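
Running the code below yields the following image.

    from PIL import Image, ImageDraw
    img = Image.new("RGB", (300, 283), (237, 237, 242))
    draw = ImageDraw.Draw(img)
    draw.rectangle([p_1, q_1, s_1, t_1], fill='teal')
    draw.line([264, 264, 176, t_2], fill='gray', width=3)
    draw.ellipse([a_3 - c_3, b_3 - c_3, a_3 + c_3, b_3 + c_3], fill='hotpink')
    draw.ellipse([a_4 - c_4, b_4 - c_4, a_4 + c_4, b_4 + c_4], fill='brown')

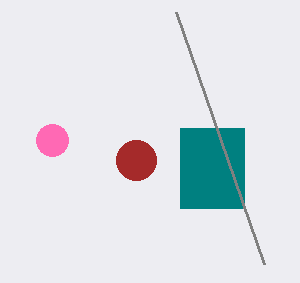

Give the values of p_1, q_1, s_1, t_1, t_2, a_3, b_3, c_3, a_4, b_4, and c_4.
p_1 = 180, q_1 = 128, s_1 = 244, t_1 = 208, t_2 = 12, a_3 = 52, b_3 = 140, c_3 = 16, a_4 = 136, b_4 = 160, c_4 = 20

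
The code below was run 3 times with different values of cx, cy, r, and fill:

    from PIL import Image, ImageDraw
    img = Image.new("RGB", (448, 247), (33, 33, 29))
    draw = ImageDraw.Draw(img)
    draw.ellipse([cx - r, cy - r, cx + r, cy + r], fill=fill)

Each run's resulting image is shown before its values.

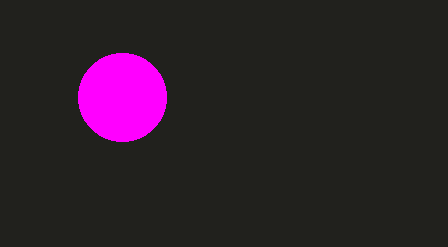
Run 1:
cx = 122
cy = 97
r = 44
fill = 'magenta'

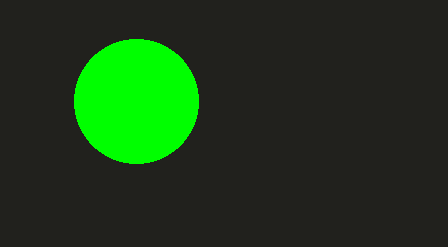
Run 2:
cx = 136; cy = 101; r = 62; fill = 'lime'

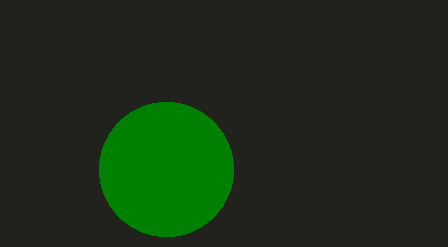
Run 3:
cx = 166, cy = 169, r = 67, fill = 'green'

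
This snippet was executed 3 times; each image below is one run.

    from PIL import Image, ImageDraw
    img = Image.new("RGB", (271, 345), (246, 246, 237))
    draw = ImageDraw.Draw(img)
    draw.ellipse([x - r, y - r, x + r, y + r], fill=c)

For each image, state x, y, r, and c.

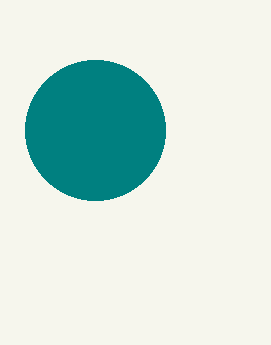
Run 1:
x = 95
y = 130
r = 70
c = 'teal'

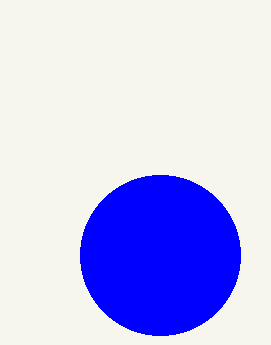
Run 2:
x = 160, y = 255, r = 80, c = 'blue'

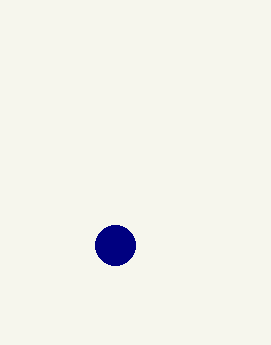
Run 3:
x = 115, y = 245, r = 20, c = 'navy'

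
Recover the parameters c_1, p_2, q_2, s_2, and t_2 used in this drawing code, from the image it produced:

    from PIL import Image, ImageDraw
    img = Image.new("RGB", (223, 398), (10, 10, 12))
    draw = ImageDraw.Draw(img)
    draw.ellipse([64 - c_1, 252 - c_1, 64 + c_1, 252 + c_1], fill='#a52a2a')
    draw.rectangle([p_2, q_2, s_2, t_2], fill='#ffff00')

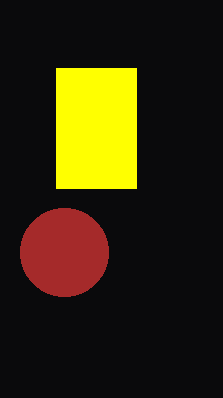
c_1 = 44, p_2 = 56, q_2 = 68, s_2 = 136, t_2 = 188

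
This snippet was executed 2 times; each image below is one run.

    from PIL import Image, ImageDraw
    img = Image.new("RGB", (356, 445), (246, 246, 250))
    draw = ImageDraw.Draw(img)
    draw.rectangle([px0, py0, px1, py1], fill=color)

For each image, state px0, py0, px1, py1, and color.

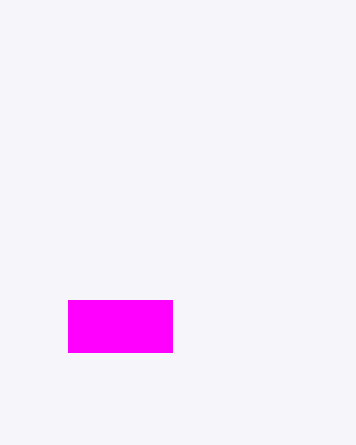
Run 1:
px0 = 68
py0 = 300
px1 = 172
py1 = 352
color = 'magenta'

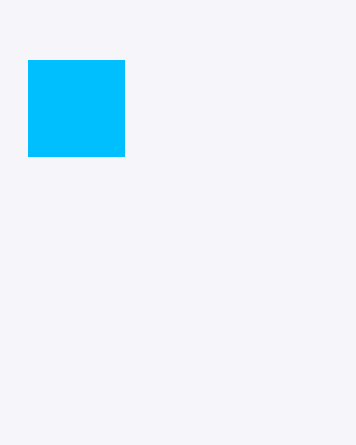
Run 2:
px0 = 28, py0 = 60, px1 = 124, py1 = 156, color = 'deepskyblue'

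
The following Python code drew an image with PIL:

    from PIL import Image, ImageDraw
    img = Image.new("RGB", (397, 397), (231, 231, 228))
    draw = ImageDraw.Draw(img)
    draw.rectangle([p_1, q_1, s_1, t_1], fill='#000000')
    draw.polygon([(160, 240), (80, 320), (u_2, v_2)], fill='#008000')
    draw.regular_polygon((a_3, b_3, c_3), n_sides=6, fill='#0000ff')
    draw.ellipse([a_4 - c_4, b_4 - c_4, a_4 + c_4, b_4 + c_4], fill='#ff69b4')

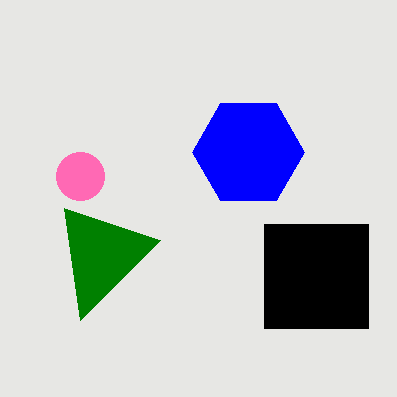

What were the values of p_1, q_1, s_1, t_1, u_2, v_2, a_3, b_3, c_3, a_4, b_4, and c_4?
p_1 = 264
q_1 = 224
s_1 = 368
t_1 = 328
u_2 = 64
v_2 = 208
a_3 = 248
b_3 = 152
c_3 = 56
a_4 = 80
b_4 = 176
c_4 = 24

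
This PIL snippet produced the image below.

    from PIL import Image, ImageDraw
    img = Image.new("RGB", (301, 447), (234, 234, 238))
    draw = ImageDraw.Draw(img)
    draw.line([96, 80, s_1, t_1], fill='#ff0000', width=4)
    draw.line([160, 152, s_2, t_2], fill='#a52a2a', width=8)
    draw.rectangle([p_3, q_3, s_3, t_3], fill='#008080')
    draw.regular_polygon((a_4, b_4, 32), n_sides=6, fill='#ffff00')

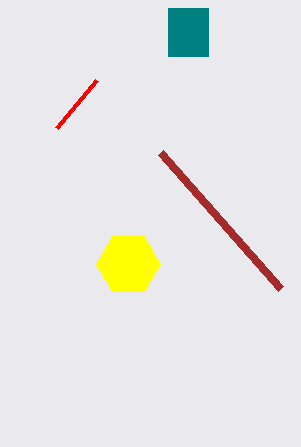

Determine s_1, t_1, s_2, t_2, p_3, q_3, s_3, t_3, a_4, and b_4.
s_1 = 56
t_1 = 128
s_2 = 280
t_2 = 288
p_3 = 168
q_3 = 8
s_3 = 208
t_3 = 56
a_4 = 128
b_4 = 264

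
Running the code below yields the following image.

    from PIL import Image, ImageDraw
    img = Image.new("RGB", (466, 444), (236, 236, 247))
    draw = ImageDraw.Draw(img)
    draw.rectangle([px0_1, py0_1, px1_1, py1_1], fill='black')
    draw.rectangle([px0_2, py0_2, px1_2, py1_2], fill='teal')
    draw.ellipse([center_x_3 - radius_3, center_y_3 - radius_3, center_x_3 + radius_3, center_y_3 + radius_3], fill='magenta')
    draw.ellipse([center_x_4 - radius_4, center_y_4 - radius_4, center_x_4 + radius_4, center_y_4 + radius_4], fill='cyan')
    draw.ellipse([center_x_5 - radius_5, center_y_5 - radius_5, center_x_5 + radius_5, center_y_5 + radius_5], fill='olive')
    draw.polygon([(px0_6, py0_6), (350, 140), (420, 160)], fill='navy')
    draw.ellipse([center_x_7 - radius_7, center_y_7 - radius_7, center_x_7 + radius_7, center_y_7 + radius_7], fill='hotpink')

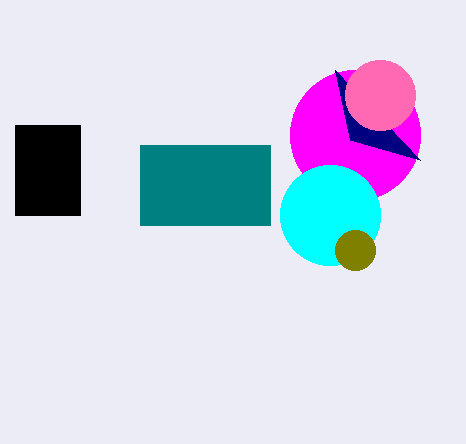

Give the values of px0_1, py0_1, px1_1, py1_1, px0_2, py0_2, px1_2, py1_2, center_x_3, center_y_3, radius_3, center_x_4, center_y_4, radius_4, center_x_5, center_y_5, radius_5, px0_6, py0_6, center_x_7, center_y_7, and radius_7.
px0_1 = 15, py0_1 = 125, px1_1 = 80, py1_1 = 215, px0_2 = 140, py0_2 = 145, px1_2 = 270, py1_2 = 225, center_x_3 = 355, center_y_3 = 135, radius_3 = 65, center_x_4 = 330, center_y_4 = 215, radius_4 = 50, center_x_5 = 355, center_y_5 = 250, radius_5 = 20, px0_6 = 335, py0_6 = 70, center_x_7 = 380, center_y_7 = 95, radius_7 = 35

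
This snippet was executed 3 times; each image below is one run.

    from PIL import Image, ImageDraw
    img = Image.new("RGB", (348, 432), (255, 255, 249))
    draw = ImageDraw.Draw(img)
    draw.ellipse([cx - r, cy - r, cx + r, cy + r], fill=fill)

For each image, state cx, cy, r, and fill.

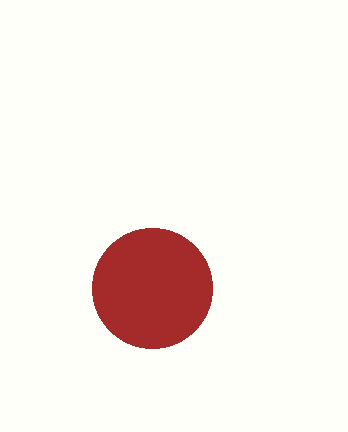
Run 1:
cx = 152, cy = 288, r = 60, fill = 'brown'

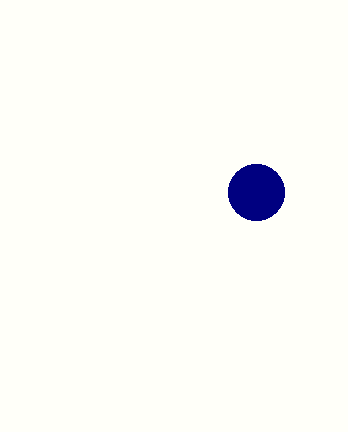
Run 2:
cx = 256; cy = 192; r = 28; fill = 'navy'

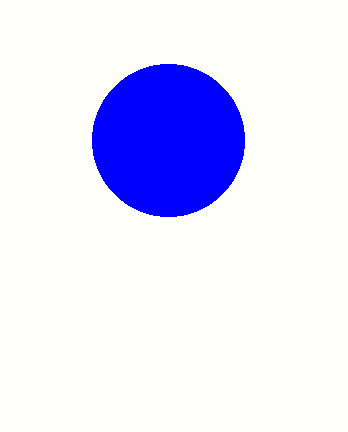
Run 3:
cx = 168, cy = 140, r = 76, fill = 'blue'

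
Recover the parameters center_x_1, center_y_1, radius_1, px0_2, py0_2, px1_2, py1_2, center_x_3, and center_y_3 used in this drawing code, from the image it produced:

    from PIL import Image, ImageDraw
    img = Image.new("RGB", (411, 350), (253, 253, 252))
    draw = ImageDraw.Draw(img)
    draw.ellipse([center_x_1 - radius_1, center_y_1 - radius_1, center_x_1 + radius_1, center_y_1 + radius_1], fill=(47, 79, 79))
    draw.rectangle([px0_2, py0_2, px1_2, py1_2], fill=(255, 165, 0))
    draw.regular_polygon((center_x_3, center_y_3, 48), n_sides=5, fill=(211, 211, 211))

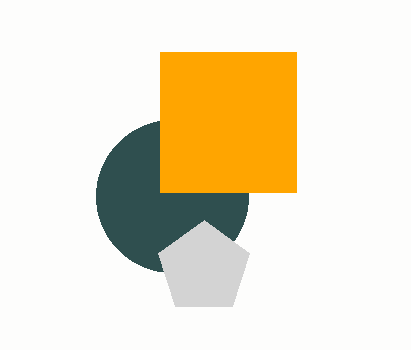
center_x_1 = 172, center_y_1 = 196, radius_1 = 76, px0_2 = 160, py0_2 = 52, px1_2 = 296, py1_2 = 192, center_x_3 = 204, center_y_3 = 268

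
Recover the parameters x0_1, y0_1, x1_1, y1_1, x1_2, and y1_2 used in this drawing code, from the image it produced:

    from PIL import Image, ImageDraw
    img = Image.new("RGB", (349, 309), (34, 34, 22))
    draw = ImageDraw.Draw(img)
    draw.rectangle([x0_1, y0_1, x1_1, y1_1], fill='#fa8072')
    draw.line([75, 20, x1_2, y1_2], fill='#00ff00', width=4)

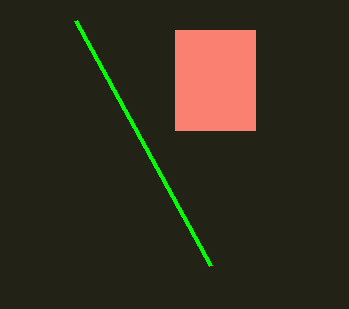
x0_1 = 175, y0_1 = 30, x1_1 = 255, y1_1 = 130, x1_2 = 210, y1_2 = 265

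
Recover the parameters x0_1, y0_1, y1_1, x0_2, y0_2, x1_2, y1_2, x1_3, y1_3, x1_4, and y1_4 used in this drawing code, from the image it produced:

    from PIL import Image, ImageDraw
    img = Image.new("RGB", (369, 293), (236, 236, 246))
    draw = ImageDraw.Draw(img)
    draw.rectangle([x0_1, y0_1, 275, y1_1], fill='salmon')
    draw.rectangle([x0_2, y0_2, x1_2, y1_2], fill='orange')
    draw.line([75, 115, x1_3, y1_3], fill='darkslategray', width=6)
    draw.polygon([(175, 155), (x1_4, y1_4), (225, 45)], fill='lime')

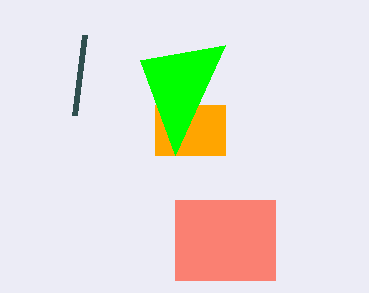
x0_1 = 175; y0_1 = 200; y1_1 = 280; x0_2 = 155; y0_2 = 105; x1_2 = 225; y1_2 = 155; x1_3 = 85; y1_3 = 35; x1_4 = 140; y1_4 = 60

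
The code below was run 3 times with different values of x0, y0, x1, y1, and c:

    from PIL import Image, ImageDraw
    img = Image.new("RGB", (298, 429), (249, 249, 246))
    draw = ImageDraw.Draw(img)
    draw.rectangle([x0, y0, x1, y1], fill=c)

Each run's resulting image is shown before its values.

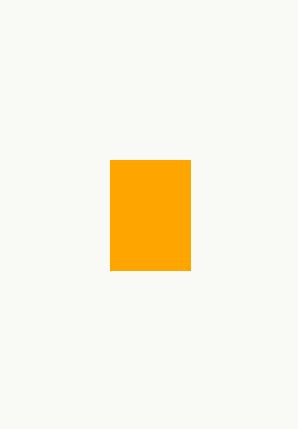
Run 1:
x0 = 110
y0 = 160
x1 = 190
y1 = 270
c = 'orange'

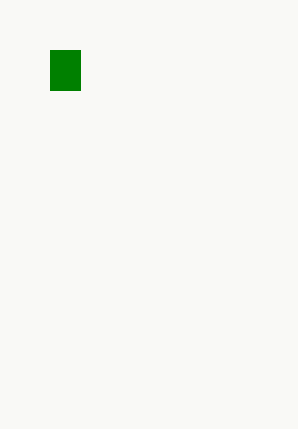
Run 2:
x0 = 50, y0 = 50, x1 = 80, y1 = 90, c = 'green'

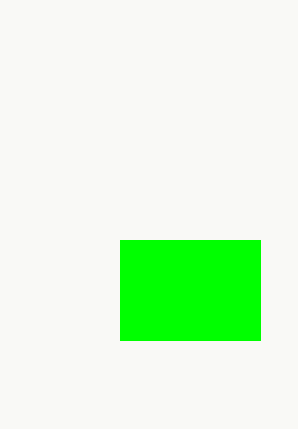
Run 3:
x0 = 120
y0 = 240
x1 = 260
y1 = 340
c = 'lime'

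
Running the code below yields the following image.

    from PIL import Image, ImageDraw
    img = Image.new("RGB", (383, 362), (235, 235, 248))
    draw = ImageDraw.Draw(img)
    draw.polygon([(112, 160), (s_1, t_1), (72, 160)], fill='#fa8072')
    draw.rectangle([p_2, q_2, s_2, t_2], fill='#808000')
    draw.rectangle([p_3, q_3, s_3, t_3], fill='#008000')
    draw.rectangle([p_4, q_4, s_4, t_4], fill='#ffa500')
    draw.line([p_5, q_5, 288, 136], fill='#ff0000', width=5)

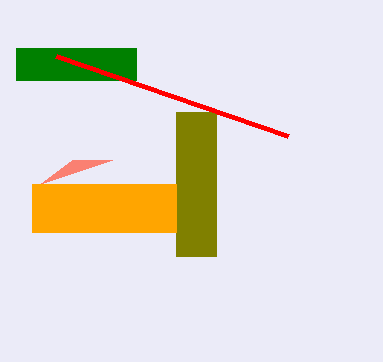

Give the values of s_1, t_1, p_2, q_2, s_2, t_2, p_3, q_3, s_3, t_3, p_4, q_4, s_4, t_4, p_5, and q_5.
s_1 = 40
t_1 = 184
p_2 = 176
q_2 = 112
s_2 = 216
t_2 = 256
p_3 = 16
q_3 = 48
s_3 = 136
t_3 = 80
p_4 = 32
q_4 = 184
s_4 = 176
t_4 = 232
p_5 = 56
q_5 = 56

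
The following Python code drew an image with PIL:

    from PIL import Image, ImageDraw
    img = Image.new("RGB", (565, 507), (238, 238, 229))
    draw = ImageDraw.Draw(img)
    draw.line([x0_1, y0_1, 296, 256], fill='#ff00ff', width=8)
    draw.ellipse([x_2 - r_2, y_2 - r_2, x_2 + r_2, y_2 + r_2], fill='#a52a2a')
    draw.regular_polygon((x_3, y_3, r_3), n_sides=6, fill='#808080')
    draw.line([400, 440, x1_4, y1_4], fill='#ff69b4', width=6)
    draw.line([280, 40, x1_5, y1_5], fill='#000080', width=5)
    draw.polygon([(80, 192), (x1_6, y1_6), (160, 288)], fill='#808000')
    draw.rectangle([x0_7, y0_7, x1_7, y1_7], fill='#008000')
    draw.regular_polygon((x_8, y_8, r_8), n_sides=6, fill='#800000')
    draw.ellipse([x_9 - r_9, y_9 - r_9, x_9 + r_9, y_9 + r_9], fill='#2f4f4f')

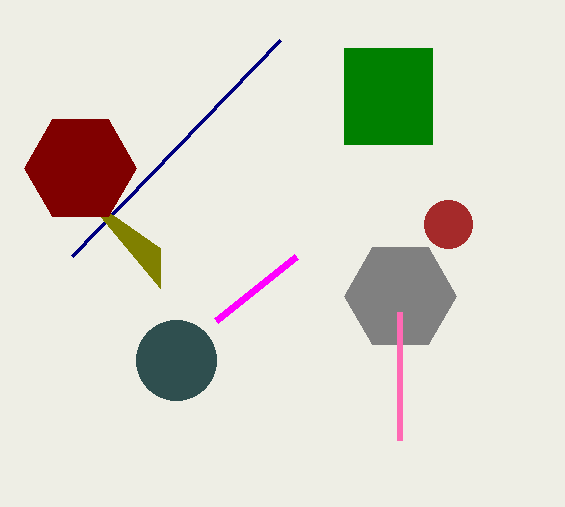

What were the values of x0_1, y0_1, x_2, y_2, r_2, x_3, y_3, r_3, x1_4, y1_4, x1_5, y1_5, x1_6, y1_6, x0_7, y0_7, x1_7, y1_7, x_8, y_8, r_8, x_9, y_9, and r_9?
x0_1 = 216
y0_1 = 320
x_2 = 448
y_2 = 224
r_2 = 24
x_3 = 400
y_3 = 296
r_3 = 56
x1_4 = 400
y1_4 = 312
x1_5 = 72
y1_5 = 256
x1_6 = 160
y1_6 = 248
x0_7 = 344
y0_7 = 48
x1_7 = 432
y1_7 = 144
x_8 = 80
y_8 = 168
r_8 = 56
x_9 = 176
y_9 = 360
r_9 = 40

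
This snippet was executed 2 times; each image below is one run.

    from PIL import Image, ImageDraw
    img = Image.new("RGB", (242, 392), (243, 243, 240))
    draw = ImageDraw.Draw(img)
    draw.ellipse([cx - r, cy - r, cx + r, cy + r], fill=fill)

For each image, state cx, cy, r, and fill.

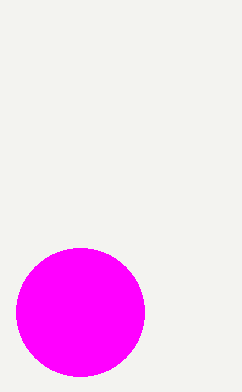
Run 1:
cx = 80
cy = 312
r = 64
fill = 'magenta'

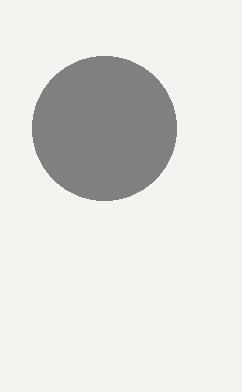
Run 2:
cx = 104
cy = 128
r = 72
fill = 'gray'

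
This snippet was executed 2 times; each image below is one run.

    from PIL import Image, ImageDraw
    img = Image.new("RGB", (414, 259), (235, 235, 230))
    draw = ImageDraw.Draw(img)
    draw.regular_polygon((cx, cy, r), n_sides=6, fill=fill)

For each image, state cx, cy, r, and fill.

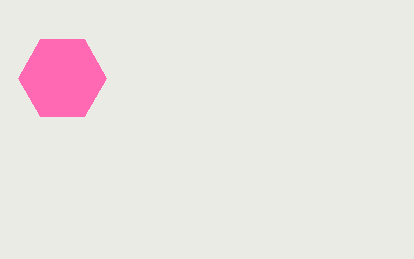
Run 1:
cx = 62, cy = 78, r = 44, fill = 'hotpink'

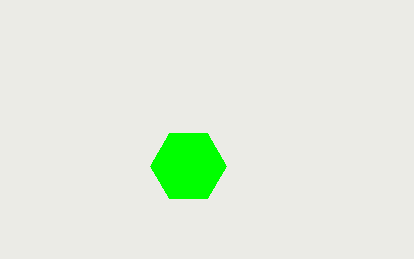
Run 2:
cx = 188, cy = 166, r = 38, fill = 'lime'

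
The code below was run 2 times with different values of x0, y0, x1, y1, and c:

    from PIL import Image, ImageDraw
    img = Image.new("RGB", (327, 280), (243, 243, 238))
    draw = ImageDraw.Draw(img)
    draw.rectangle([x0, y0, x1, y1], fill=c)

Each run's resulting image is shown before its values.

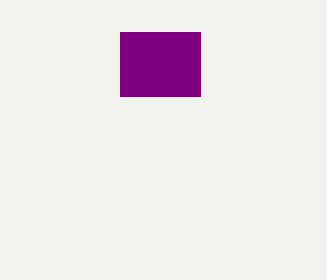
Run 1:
x0 = 120; y0 = 32; x1 = 200; y1 = 96; c = 'purple'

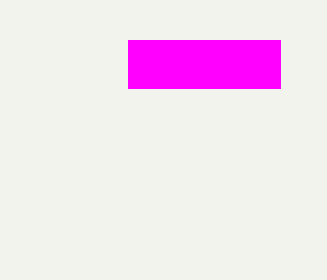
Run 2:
x0 = 128
y0 = 40
x1 = 280
y1 = 88
c = 'magenta'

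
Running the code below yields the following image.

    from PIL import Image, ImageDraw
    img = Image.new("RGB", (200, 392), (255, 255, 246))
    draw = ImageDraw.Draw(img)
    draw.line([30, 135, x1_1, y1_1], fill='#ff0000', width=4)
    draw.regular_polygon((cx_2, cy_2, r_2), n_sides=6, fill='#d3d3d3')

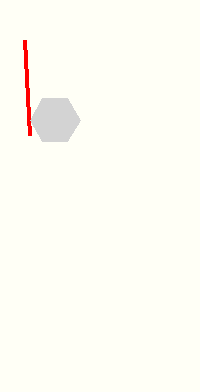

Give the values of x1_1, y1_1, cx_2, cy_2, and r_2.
x1_1 = 25, y1_1 = 40, cx_2 = 55, cy_2 = 120, r_2 = 25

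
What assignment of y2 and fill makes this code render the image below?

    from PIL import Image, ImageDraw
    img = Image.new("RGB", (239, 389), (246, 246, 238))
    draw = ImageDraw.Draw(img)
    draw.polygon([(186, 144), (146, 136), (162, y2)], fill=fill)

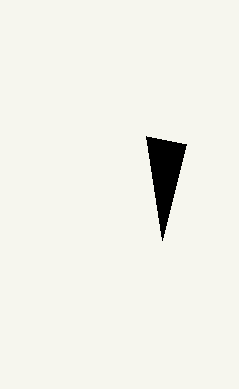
y2 = 240; fill = 'black'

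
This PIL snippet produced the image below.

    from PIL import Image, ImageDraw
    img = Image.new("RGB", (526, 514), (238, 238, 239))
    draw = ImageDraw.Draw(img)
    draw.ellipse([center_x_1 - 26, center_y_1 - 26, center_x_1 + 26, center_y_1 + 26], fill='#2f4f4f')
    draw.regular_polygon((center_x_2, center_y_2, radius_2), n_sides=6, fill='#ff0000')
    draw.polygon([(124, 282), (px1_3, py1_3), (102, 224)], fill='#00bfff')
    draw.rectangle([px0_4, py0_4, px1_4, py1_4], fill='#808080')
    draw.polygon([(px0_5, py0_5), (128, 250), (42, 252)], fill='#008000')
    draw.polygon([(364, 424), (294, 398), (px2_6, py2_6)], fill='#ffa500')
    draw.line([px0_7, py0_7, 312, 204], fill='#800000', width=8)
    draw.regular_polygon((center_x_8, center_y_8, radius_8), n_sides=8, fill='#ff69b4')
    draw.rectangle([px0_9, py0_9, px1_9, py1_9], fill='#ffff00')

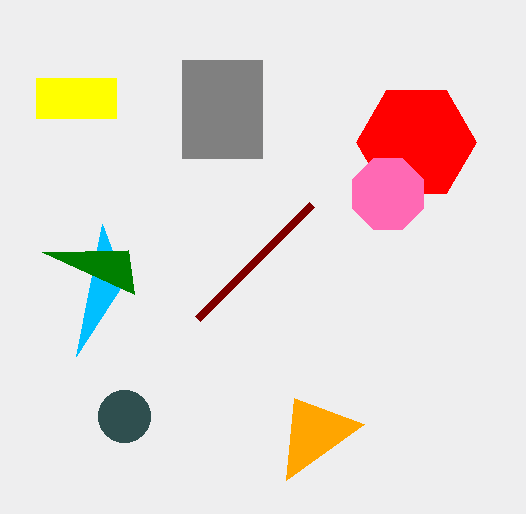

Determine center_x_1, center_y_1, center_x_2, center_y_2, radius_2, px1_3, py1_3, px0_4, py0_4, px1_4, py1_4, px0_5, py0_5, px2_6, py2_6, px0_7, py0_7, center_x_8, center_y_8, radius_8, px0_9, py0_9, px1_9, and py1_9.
center_x_1 = 124, center_y_1 = 416, center_x_2 = 416, center_y_2 = 142, radius_2 = 60, px1_3 = 76, py1_3 = 356, px0_4 = 182, py0_4 = 60, px1_4 = 262, py1_4 = 158, px0_5 = 134, py0_5 = 294, px2_6 = 286, py2_6 = 480, px0_7 = 198, py0_7 = 318, center_x_8 = 388, center_y_8 = 194, radius_8 = 38, px0_9 = 36, py0_9 = 78, px1_9 = 116, py1_9 = 118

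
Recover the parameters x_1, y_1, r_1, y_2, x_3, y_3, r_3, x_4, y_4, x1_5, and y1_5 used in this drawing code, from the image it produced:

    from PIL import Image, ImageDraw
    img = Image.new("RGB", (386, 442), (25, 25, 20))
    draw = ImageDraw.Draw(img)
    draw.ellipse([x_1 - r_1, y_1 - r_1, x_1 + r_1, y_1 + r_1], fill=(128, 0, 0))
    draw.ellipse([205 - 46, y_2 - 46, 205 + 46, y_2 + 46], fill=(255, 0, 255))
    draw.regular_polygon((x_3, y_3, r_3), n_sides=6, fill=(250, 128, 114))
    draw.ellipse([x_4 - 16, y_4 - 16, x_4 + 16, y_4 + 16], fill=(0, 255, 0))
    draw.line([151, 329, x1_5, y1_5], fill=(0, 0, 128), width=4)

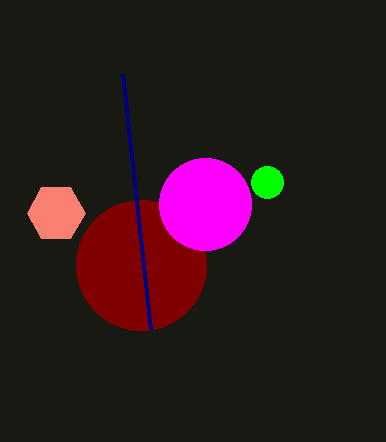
x_1 = 141
y_1 = 265
r_1 = 65
y_2 = 204
x_3 = 56
y_3 = 213
r_3 = 29
x_4 = 267
y_4 = 182
x1_5 = 123
y1_5 = 74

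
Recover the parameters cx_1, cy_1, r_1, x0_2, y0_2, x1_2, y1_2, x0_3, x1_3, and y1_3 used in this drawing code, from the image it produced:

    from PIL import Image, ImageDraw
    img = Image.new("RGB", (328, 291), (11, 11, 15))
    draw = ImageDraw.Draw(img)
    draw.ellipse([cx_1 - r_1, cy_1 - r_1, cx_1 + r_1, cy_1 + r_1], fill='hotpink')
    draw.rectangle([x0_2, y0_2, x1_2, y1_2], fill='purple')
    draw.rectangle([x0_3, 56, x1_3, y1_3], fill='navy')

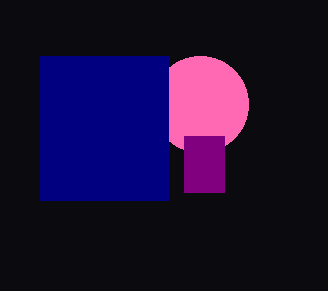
cx_1 = 200, cy_1 = 104, r_1 = 48, x0_2 = 184, y0_2 = 136, x1_2 = 224, y1_2 = 192, x0_3 = 40, x1_3 = 168, y1_3 = 200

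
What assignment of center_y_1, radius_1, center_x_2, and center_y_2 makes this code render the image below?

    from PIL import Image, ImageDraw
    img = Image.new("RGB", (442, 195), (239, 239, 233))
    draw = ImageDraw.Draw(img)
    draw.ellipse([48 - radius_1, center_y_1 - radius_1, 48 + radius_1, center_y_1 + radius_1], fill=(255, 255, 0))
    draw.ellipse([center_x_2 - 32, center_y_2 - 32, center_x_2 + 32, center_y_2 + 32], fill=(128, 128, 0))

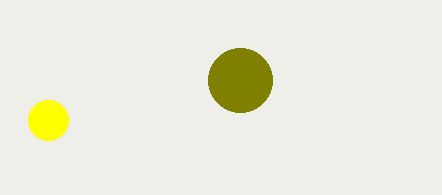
center_y_1 = 120
radius_1 = 20
center_x_2 = 240
center_y_2 = 80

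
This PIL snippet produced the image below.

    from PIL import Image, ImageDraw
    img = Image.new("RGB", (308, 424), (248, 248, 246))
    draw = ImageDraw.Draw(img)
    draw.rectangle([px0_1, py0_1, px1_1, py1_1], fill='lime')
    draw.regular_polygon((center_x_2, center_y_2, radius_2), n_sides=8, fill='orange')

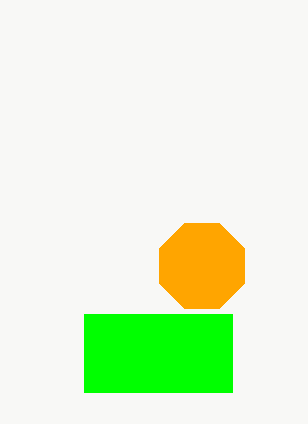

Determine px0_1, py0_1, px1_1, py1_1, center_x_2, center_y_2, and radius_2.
px0_1 = 84, py0_1 = 314, px1_1 = 232, py1_1 = 392, center_x_2 = 202, center_y_2 = 266, radius_2 = 46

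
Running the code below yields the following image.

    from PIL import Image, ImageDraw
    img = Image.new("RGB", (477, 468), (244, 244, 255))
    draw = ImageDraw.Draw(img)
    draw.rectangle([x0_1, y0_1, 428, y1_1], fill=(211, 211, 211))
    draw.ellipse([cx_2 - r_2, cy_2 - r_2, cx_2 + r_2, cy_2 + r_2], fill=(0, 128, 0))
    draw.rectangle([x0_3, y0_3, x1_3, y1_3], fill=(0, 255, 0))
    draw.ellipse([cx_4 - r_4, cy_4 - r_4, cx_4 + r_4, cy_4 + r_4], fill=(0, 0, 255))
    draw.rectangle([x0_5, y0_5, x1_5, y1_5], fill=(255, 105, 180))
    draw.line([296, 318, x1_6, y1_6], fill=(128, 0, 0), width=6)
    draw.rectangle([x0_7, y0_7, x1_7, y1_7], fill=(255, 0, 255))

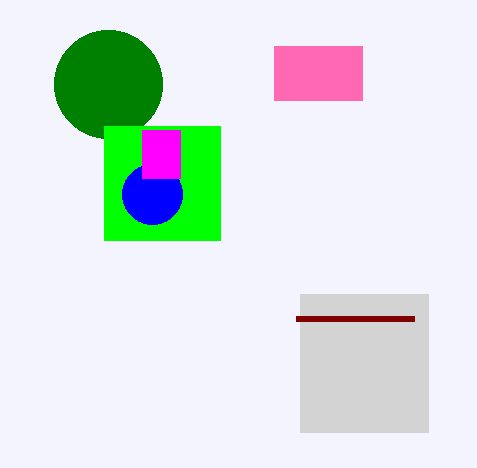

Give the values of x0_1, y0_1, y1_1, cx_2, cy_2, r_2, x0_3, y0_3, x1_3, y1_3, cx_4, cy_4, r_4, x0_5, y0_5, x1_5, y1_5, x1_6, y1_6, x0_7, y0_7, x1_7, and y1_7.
x0_1 = 300, y0_1 = 294, y1_1 = 432, cx_2 = 108, cy_2 = 84, r_2 = 54, x0_3 = 104, y0_3 = 126, x1_3 = 220, y1_3 = 240, cx_4 = 152, cy_4 = 194, r_4 = 30, x0_5 = 274, y0_5 = 46, x1_5 = 362, y1_5 = 100, x1_6 = 414, y1_6 = 318, x0_7 = 142, y0_7 = 130, x1_7 = 180, y1_7 = 178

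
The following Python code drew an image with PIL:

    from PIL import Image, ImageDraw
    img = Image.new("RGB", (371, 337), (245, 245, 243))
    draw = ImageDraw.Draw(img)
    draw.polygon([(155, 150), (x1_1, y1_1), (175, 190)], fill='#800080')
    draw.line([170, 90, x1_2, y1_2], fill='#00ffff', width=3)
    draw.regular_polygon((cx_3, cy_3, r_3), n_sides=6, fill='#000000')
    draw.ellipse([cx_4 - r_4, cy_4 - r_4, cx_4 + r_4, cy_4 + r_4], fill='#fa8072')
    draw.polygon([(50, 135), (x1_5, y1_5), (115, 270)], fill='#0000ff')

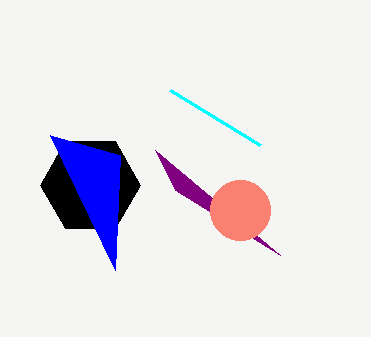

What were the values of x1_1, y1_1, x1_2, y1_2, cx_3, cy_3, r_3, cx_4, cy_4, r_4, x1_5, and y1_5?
x1_1 = 280, y1_1 = 255, x1_2 = 260, y1_2 = 145, cx_3 = 90, cy_3 = 185, r_3 = 50, cx_4 = 240, cy_4 = 210, r_4 = 30, x1_5 = 120, y1_5 = 155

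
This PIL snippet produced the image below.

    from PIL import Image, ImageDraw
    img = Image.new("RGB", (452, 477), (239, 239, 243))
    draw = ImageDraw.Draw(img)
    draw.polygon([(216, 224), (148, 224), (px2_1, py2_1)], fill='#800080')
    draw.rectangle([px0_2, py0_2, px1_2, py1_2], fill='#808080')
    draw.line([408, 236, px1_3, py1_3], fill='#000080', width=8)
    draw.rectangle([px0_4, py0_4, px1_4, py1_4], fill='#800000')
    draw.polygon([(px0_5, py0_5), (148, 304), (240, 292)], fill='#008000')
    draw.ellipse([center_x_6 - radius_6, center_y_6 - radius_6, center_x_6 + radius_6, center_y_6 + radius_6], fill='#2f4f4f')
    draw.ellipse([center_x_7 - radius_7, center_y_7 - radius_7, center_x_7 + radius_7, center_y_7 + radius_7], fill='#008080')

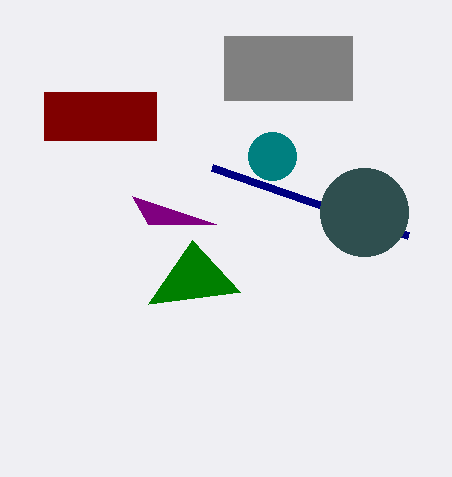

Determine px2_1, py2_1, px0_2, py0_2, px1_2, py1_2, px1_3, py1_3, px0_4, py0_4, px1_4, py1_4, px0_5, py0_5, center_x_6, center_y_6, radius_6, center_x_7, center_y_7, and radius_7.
px2_1 = 132; py2_1 = 196; px0_2 = 224; py0_2 = 36; px1_2 = 352; py1_2 = 100; px1_3 = 212; py1_3 = 168; px0_4 = 44; py0_4 = 92; px1_4 = 156; py1_4 = 140; px0_5 = 192; py0_5 = 240; center_x_6 = 364; center_y_6 = 212; radius_6 = 44; center_x_7 = 272; center_y_7 = 156; radius_7 = 24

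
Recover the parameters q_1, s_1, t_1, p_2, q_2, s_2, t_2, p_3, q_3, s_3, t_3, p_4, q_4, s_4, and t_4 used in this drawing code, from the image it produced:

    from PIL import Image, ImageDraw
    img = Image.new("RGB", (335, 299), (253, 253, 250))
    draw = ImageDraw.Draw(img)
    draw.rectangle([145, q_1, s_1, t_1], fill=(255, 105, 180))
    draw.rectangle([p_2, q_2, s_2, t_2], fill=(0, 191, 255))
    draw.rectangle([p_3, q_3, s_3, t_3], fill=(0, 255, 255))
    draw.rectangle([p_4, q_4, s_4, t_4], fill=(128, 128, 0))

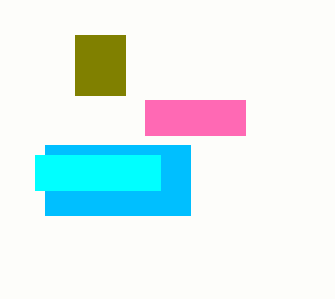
q_1 = 100; s_1 = 245; t_1 = 135; p_2 = 45; q_2 = 145; s_2 = 190; t_2 = 215; p_3 = 35; q_3 = 155; s_3 = 160; t_3 = 190; p_4 = 75; q_4 = 35; s_4 = 125; t_4 = 95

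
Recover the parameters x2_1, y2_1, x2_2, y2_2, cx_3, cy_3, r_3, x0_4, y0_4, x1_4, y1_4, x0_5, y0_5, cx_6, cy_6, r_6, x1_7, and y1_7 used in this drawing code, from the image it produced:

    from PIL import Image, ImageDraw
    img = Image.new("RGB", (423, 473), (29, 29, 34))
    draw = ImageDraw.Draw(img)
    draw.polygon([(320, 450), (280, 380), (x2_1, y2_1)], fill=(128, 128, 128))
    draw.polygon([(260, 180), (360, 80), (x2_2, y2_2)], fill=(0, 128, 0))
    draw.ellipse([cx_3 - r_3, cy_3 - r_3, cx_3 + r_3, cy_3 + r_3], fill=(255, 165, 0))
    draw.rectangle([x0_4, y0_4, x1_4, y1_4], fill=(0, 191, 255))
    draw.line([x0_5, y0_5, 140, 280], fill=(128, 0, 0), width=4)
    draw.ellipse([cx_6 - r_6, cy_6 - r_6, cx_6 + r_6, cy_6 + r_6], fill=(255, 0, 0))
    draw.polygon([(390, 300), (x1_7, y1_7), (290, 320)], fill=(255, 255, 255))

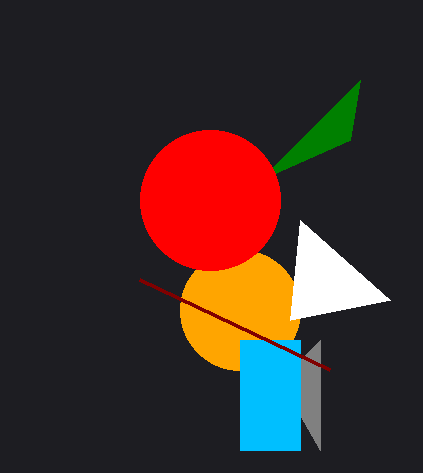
x2_1 = 320; y2_1 = 340; x2_2 = 350; y2_2 = 140; cx_3 = 240; cy_3 = 310; r_3 = 60; x0_4 = 240; y0_4 = 340; x1_4 = 300; y1_4 = 450; x0_5 = 330; y0_5 = 370; cx_6 = 210; cy_6 = 200; r_6 = 70; x1_7 = 300; y1_7 = 220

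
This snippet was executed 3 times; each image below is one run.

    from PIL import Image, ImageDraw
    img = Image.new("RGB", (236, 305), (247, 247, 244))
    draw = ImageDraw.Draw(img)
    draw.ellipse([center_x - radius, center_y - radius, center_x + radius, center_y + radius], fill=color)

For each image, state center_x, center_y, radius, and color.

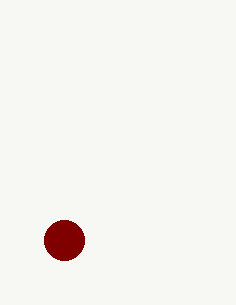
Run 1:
center_x = 64, center_y = 240, radius = 20, color = 'maroon'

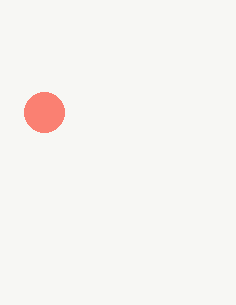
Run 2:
center_x = 44
center_y = 112
radius = 20
color = 'salmon'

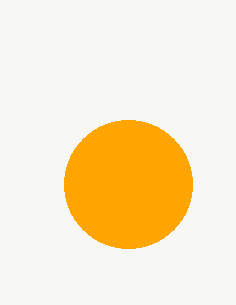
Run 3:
center_x = 128
center_y = 184
radius = 64
color = 'orange'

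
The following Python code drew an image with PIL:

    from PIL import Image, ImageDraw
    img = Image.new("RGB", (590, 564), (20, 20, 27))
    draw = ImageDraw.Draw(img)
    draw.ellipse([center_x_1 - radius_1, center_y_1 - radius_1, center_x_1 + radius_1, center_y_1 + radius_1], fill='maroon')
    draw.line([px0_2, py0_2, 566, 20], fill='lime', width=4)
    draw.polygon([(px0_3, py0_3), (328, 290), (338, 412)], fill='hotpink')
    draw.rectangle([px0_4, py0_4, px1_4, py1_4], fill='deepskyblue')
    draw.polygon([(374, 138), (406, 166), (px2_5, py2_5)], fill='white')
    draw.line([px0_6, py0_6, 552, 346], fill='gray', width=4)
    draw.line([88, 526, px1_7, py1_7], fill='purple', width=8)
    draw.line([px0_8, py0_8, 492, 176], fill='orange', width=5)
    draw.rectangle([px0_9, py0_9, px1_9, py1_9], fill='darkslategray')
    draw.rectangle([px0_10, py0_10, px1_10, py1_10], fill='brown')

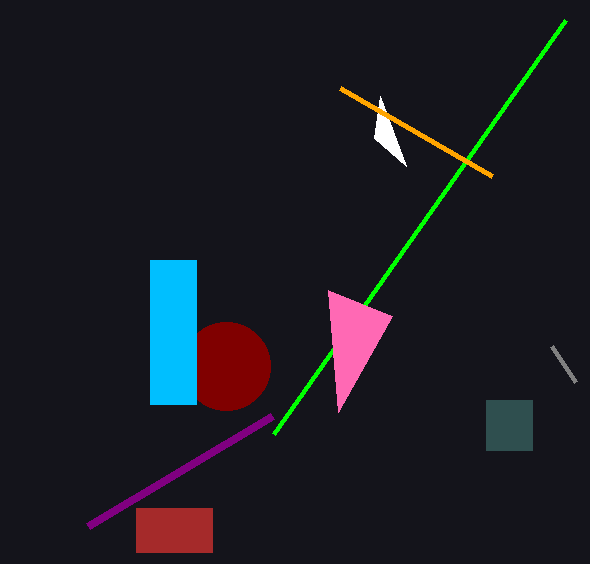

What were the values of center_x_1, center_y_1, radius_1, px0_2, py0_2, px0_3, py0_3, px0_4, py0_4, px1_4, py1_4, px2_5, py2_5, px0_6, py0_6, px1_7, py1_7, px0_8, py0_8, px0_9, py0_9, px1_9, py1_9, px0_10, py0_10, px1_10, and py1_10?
center_x_1 = 226, center_y_1 = 366, radius_1 = 44, px0_2 = 274, py0_2 = 434, px0_3 = 392, py0_3 = 316, px0_4 = 150, py0_4 = 260, px1_4 = 196, py1_4 = 404, px2_5 = 380, py2_5 = 96, px0_6 = 576, py0_6 = 382, px1_7 = 272, py1_7 = 416, px0_8 = 340, py0_8 = 88, px0_9 = 486, py0_9 = 400, px1_9 = 532, py1_9 = 450, px0_10 = 136, py0_10 = 508, px1_10 = 212, py1_10 = 552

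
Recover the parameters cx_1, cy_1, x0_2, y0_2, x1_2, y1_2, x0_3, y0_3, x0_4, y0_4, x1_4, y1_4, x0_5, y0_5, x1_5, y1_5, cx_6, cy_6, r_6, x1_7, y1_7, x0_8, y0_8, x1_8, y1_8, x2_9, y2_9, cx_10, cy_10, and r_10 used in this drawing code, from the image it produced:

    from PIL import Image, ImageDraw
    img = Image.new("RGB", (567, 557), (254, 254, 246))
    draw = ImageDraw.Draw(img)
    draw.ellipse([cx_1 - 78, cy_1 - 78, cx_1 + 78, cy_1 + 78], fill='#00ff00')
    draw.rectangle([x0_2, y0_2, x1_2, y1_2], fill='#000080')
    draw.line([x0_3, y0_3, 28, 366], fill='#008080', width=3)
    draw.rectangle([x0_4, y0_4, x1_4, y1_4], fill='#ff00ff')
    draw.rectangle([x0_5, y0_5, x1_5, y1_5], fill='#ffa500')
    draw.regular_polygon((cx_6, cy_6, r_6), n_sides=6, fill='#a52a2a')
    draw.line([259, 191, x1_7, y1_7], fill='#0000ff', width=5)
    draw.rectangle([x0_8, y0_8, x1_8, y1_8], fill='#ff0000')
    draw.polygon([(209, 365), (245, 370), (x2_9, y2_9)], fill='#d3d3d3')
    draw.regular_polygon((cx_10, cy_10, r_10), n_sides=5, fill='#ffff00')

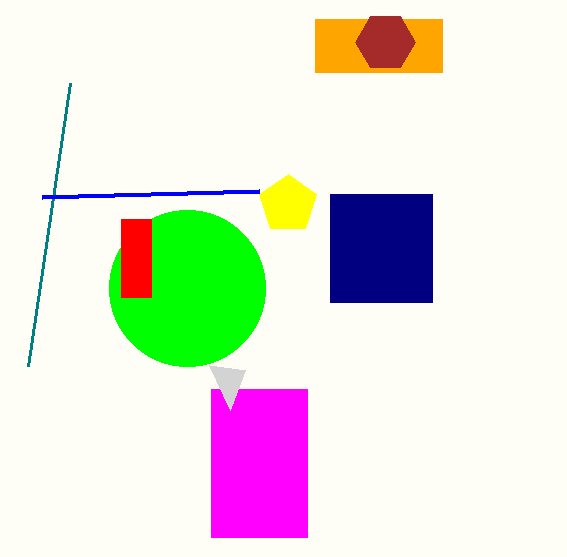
cx_1 = 187
cy_1 = 288
x0_2 = 330
y0_2 = 194
x1_2 = 432
y1_2 = 302
x0_3 = 70
y0_3 = 83
x0_4 = 211
y0_4 = 389
x1_4 = 307
y1_4 = 537
x0_5 = 315
y0_5 = 19
x1_5 = 442
y1_5 = 72
cx_6 = 385
cy_6 = 42
r_6 = 30
x1_7 = 42
y1_7 = 197
x0_8 = 121
y0_8 = 219
x1_8 = 151
y1_8 = 297
x2_9 = 230
y2_9 = 410
cx_10 = 288
cy_10 = 204
r_10 = 30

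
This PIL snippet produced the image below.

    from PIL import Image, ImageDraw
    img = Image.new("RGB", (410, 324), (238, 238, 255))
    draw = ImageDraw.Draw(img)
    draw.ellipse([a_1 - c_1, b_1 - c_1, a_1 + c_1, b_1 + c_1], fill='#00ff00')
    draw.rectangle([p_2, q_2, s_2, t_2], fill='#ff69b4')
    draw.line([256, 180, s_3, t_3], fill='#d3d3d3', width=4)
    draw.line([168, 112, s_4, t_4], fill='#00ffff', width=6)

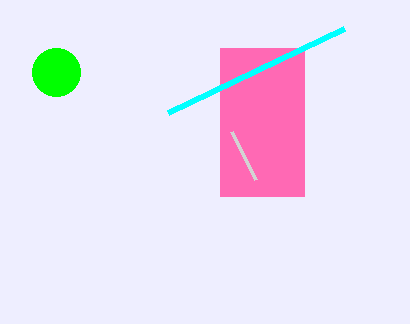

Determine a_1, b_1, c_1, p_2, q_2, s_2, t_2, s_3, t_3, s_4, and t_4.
a_1 = 56
b_1 = 72
c_1 = 24
p_2 = 220
q_2 = 48
s_2 = 304
t_2 = 196
s_3 = 232
t_3 = 132
s_4 = 344
t_4 = 28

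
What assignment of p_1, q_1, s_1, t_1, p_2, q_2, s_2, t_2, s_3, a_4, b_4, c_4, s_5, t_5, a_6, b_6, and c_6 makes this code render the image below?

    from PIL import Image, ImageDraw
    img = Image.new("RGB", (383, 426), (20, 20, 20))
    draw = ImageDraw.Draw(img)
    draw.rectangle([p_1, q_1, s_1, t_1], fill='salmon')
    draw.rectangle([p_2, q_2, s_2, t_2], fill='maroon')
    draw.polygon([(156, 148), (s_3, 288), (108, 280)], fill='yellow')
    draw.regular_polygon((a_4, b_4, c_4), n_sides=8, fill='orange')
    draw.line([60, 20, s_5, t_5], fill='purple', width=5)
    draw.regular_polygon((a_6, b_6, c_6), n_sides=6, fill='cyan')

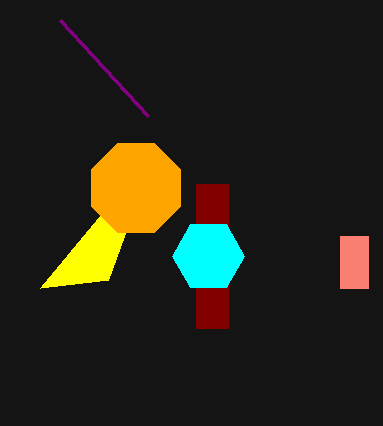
p_1 = 340
q_1 = 236
s_1 = 368
t_1 = 288
p_2 = 196
q_2 = 184
s_2 = 228
t_2 = 328
s_3 = 40
a_4 = 136
b_4 = 188
c_4 = 48
s_5 = 148
t_5 = 116
a_6 = 208
b_6 = 256
c_6 = 36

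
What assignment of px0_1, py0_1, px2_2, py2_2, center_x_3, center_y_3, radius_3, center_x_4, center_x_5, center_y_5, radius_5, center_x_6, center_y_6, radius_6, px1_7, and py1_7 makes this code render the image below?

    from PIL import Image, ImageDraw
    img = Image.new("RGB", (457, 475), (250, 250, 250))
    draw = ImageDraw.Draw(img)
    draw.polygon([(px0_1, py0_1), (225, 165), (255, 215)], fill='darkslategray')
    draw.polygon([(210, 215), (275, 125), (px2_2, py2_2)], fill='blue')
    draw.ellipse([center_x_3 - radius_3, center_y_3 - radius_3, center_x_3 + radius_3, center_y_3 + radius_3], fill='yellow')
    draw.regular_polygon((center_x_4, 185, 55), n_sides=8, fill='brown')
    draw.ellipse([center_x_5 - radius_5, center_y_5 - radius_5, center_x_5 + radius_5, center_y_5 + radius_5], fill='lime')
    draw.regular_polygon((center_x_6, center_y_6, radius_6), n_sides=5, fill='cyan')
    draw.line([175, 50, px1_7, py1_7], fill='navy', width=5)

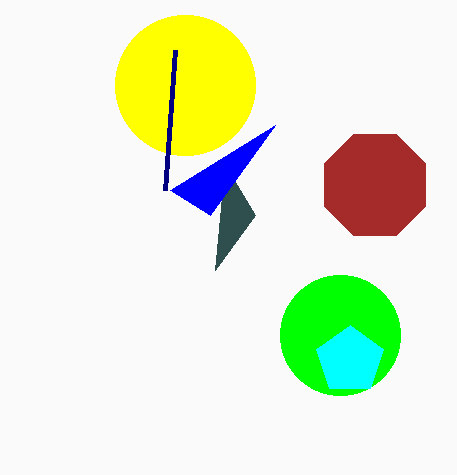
px0_1 = 215, py0_1 = 270, px2_2 = 170, py2_2 = 190, center_x_3 = 185, center_y_3 = 85, radius_3 = 70, center_x_4 = 375, center_x_5 = 340, center_y_5 = 335, radius_5 = 60, center_x_6 = 350, center_y_6 = 360, radius_6 = 35, px1_7 = 165, py1_7 = 190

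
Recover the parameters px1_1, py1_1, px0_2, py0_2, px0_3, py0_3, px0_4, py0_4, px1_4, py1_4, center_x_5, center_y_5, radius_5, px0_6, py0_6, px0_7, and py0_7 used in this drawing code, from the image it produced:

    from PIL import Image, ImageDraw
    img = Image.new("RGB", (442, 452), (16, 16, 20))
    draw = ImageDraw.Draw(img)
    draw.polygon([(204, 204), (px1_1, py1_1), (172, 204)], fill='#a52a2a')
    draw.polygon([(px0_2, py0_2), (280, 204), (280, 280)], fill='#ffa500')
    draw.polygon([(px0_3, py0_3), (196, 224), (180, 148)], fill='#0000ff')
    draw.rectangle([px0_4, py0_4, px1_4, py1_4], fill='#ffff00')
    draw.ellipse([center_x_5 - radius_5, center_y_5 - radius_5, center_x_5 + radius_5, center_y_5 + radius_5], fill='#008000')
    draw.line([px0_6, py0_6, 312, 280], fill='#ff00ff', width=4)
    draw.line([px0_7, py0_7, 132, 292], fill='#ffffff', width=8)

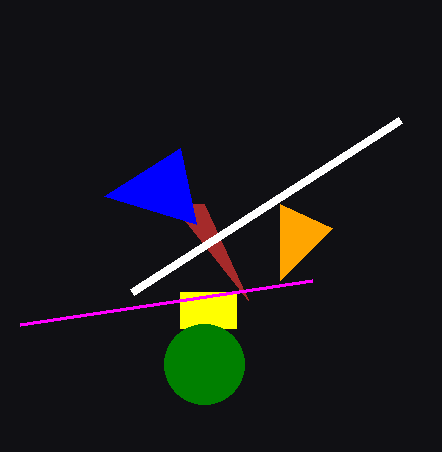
px1_1 = 248
py1_1 = 300
px0_2 = 332
py0_2 = 228
px0_3 = 104
py0_3 = 196
px0_4 = 180
py0_4 = 292
px1_4 = 236
py1_4 = 328
center_x_5 = 204
center_y_5 = 364
radius_5 = 40
px0_6 = 20
py0_6 = 324
px0_7 = 400
py0_7 = 120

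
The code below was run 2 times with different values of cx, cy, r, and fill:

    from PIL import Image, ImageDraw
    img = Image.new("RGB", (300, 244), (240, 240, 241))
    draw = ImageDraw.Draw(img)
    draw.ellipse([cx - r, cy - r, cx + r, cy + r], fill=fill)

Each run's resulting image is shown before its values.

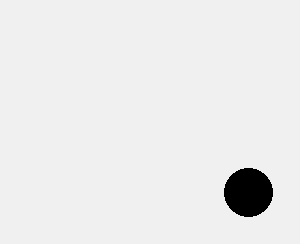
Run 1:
cx = 248, cy = 192, r = 24, fill = 'black'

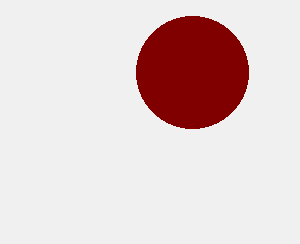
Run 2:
cx = 192, cy = 72, r = 56, fill = 'maroon'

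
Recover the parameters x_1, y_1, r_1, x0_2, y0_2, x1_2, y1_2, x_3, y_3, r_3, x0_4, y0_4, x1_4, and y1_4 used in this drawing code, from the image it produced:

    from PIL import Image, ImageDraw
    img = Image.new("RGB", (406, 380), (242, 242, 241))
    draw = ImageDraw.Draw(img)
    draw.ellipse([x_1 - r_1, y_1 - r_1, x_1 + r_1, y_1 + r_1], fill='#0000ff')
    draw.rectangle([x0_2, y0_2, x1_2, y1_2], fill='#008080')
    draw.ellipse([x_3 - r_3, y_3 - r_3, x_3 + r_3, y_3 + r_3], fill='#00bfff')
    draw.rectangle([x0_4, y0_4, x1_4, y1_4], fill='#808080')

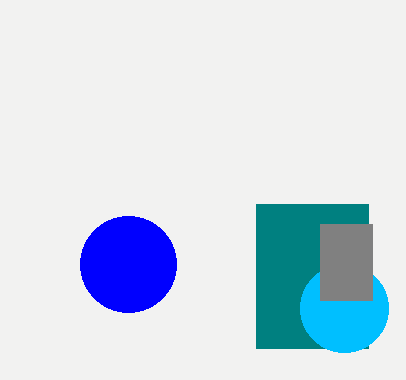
x_1 = 128, y_1 = 264, r_1 = 48, x0_2 = 256, y0_2 = 204, x1_2 = 368, y1_2 = 348, x_3 = 344, y_3 = 308, r_3 = 44, x0_4 = 320, y0_4 = 224, x1_4 = 372, y1_4 = 300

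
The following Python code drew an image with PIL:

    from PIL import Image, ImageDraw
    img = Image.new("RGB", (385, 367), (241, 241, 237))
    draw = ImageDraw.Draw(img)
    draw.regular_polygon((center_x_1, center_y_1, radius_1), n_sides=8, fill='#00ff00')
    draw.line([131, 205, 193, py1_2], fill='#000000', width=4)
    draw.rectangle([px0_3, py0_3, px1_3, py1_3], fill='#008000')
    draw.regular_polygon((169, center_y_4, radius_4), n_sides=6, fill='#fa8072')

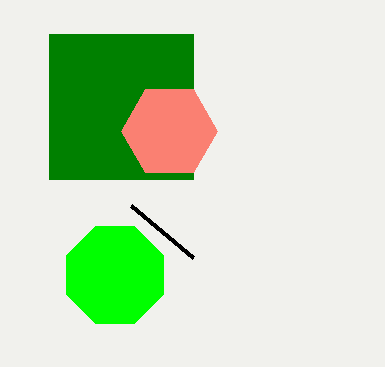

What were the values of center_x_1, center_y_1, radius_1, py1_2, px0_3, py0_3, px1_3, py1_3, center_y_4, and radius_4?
center_x_1 = 115, center_y_1 = 275, radius_1 = 52, py1_2 = 257, px0_3 = 49, py0_3 = 34, px1_3 = 193, py1_3 = 179, center_y_4 = 131, radius_4 = 48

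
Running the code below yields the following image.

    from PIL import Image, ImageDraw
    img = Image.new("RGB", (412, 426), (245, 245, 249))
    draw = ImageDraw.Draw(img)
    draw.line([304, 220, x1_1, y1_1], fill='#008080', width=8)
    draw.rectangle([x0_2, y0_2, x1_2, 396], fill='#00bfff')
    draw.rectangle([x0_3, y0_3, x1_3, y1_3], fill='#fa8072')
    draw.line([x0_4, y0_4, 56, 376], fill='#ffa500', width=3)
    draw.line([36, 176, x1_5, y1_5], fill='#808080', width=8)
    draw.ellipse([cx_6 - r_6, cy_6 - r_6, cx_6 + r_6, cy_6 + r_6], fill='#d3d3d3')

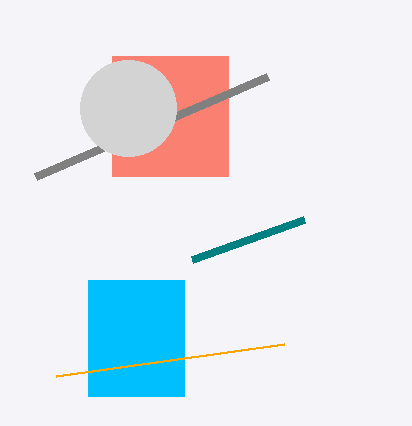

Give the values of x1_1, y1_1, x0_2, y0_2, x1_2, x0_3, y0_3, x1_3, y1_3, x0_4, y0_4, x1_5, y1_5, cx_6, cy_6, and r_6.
x1_1 = 192
y1_1 = 260
x0_2 = 88
y0_2 = 280
x1_2 = 184
x0_3 = 112
y0_3 = 56
x1_3 = 228
y1_3 = 176
x0_4 = 284
y0_4 = 344
x1_5 = 268
y1_5 = 76
cx_6 = 128
cy_6 = 108
r_6 = 48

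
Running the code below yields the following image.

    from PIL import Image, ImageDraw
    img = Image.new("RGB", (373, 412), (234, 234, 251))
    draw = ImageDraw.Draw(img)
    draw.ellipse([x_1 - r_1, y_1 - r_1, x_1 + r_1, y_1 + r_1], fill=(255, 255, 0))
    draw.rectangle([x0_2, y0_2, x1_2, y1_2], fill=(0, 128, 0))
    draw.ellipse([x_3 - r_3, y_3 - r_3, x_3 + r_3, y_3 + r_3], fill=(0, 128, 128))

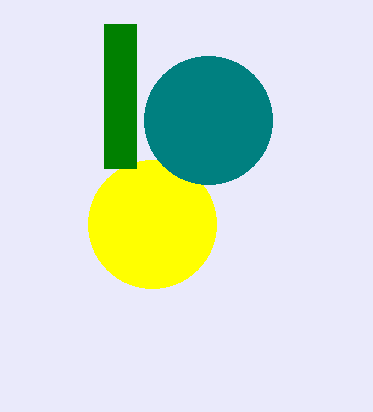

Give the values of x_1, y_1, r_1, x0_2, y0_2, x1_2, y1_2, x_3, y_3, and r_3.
x_1 = 152, y_1 = 224, r_1 = 64, x0_2 = 104, y0_2 = 24, x1_2 = 136, y1_2 = 168, x_3 = 208, y_3 = 120, r_3 = 64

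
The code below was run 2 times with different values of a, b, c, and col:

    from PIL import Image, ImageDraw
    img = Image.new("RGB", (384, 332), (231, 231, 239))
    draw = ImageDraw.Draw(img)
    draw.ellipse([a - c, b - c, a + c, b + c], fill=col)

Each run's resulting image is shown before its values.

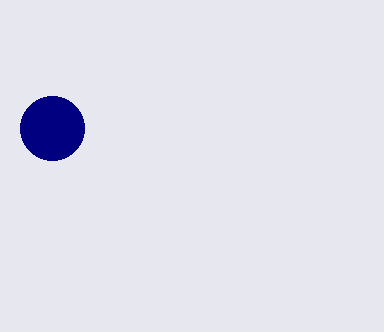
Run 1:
a = 52
b = 128
c = 32
col = 'navy'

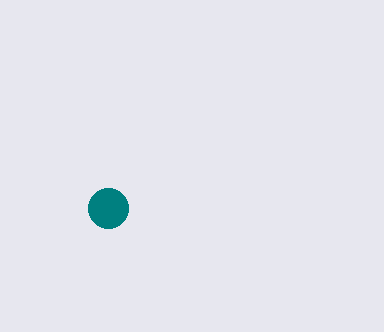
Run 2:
a = 108, b = 208, c = 20, col = 'teal'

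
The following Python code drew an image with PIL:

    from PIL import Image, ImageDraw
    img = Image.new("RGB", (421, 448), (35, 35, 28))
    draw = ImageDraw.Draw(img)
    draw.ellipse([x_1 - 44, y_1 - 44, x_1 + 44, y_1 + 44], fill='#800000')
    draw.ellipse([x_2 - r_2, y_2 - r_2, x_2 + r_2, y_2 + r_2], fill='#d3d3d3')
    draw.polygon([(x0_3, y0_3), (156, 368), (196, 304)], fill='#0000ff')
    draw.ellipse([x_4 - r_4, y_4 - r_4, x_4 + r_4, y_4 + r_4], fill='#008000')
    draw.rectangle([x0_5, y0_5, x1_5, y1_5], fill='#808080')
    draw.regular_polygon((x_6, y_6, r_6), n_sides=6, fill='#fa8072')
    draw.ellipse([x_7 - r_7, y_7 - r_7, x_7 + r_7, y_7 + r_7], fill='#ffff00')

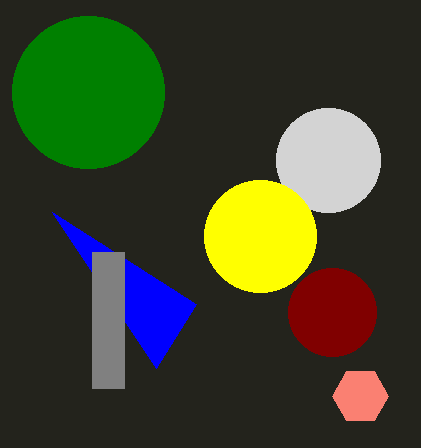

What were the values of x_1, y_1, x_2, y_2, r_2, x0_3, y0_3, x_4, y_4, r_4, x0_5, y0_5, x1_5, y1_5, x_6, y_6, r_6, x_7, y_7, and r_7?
x_1 = 332
y_1 = 312
x_2 = 328
y_2 = 160
r_2 = 52
x0_3 = 52
y0_3 = 212
x_4 = 88
y_4 = 92
r_4 = 76
x0_5 = 92
y0_5 = 252
x1_5 = 124
y1_5 = 388
x_6 = 360
y_6 = 396
r_6 = 28
x_7 = 260
y_7 = 236
r_7 = 56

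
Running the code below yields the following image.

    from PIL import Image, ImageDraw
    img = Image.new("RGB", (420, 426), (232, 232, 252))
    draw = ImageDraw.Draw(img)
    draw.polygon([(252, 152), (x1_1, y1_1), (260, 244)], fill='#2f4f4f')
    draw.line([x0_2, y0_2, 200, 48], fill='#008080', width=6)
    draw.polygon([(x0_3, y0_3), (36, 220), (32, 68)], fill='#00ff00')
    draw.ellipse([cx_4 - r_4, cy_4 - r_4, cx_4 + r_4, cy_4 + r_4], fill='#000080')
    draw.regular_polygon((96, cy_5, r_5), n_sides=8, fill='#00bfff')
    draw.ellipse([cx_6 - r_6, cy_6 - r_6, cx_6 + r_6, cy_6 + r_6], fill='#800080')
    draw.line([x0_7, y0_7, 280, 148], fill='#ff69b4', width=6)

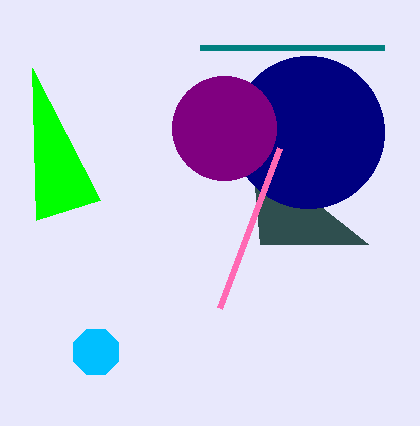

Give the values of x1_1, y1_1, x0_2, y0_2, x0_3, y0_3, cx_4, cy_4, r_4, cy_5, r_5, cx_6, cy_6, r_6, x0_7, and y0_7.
x1_1 = 368; y1_1 = 244; x0_2 = 384; y0_2 = 48; x0_3 = 100; y0_3 = 200; cx_4 = 308; cy_4 = 132; r_4 = 76; cy_5 = 352; r_5 = 24; cx_6 = 224; cy_6 = 128; r_6 = 52; x0_7 = 220; y0_7 = 308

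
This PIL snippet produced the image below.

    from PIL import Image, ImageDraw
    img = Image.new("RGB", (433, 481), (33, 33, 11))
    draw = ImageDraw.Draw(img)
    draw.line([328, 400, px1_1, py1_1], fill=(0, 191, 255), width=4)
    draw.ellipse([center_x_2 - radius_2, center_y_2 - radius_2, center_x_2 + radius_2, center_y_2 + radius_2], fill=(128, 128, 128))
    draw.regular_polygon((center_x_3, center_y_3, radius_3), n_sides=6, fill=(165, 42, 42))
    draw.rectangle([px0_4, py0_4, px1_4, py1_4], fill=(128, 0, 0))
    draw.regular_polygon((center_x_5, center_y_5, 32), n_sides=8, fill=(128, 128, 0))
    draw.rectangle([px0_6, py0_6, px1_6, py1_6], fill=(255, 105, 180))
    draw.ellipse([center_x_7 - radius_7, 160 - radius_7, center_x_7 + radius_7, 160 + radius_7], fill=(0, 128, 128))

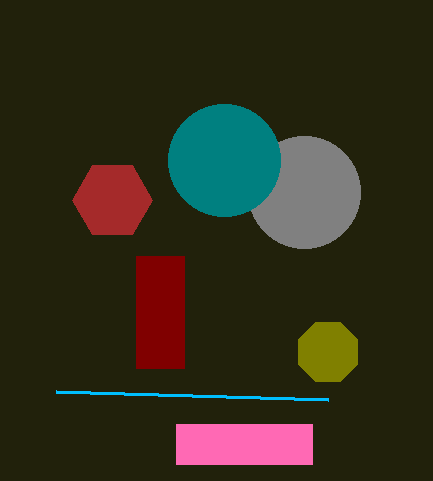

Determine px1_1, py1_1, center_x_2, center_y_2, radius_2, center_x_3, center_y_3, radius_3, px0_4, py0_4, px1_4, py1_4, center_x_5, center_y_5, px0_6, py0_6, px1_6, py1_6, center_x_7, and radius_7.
px1_1 = 56
py1_1 = 392
center_x_2 = 304
center_y_2 = 192
radius_2 = 56
center_x_3 = 112
center_y_3 = 200
radius_3 = 40
px0_4 = 136
py0_4 = 256
px1_4 = 184
py1_4 = 368
center_x_5 = 328
center_y_5 = 352
px0_6 = 176
py0_6 = 424
px1_6 = 312
py1_6 = 464
center_x_7 = 224
radius_7 = 56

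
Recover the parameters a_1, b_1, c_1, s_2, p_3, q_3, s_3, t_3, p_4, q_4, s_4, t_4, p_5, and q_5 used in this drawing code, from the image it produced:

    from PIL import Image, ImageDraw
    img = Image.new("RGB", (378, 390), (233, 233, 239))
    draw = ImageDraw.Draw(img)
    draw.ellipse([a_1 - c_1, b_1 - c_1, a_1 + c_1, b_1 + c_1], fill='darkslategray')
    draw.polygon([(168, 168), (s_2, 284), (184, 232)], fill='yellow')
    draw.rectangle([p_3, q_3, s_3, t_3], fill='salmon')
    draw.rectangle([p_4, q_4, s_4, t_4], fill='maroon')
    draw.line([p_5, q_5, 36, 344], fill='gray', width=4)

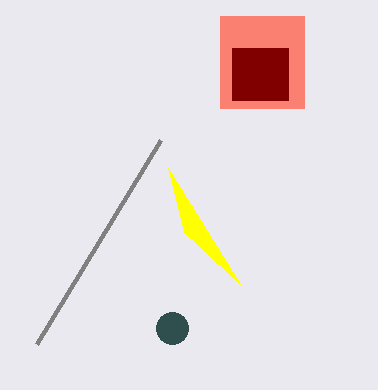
a_1 = 172, b_1 = 328, c_1 = 16, s_2 = 240, p_3 = 220, q_3 = 16, s_3 = 304, t_3 = 108, p_4 = 232, q_4 = 48, s_4 = 288, t_4 = 100, p_5 = 160, q_5 = 140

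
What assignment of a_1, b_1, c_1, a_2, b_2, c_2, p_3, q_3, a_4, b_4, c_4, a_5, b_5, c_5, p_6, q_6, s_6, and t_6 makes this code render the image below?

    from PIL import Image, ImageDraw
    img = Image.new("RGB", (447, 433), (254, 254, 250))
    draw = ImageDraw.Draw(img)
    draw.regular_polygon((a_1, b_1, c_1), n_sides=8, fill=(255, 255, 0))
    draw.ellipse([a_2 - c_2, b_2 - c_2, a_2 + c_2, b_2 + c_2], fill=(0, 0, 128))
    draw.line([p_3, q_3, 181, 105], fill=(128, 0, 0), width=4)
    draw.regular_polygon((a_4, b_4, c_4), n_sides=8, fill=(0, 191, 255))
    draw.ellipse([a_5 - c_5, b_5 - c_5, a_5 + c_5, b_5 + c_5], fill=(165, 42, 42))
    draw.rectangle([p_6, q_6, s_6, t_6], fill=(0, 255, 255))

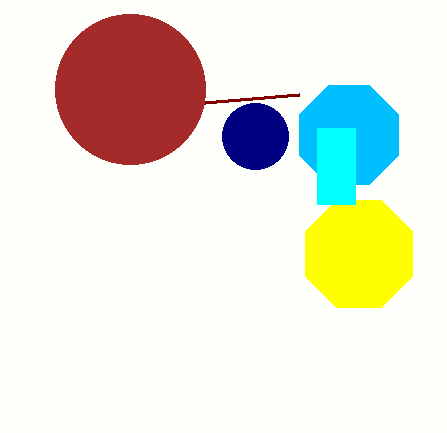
a_1 = 359
b_1 = 254
c_1 = 58
a_2 = 255
b_2 = 136
c_2 = 33
p_3 = 299
q_3 = 95
a_4 = 349
b_4 = 135
c_4 = 54
a_5 = 130
b_5 = 89
c_5 = 75
p_6 = 317
q_6 = 128
s_6 = 355
t_6 = 204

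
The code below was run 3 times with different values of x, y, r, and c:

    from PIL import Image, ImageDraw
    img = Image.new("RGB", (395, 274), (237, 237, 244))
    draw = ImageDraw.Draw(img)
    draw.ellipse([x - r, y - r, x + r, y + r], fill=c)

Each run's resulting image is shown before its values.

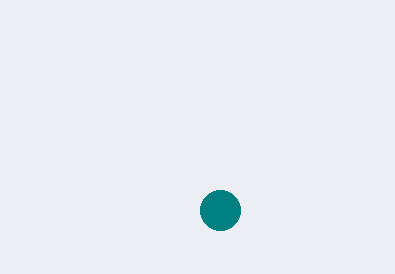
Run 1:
x = 220
y = 210
r = 20
c = 'teal'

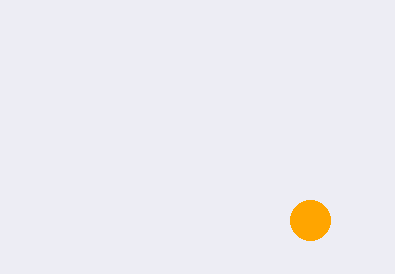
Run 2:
x = 310; y = 220; r = 20; c = 'orange'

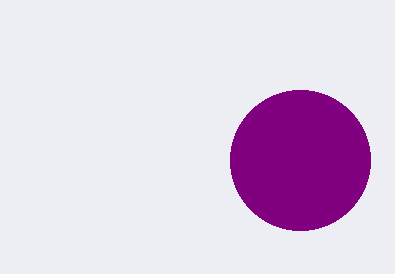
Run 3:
x = 300; y = 160; r = 70; c = 'purple'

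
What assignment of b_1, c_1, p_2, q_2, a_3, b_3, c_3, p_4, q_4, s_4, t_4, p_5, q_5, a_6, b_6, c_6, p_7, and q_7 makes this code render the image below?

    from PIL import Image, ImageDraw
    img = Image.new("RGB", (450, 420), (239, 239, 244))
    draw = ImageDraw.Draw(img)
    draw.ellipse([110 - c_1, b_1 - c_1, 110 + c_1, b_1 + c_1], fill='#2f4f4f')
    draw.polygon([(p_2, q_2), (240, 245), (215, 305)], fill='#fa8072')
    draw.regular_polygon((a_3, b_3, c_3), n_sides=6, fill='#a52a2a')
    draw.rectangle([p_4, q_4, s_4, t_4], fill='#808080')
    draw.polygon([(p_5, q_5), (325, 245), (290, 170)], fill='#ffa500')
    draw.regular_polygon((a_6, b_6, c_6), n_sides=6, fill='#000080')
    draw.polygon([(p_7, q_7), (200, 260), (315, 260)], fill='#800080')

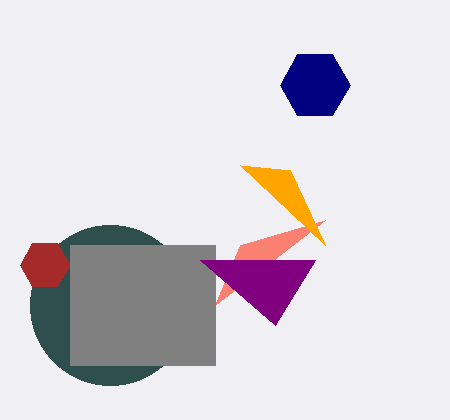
b_1 = 305
c_1 = 80
p_2 = 325
q_2 = 220
a_3 = 45
b_3 = 265
c_3 = 25
p_4 = 70
q_4 = 245
s_4 = 215
t_4 = 365
p_5 = 240
q_5 = 165
a_6 = 315
b_6 = 85
c_6 = 35
p_7 = 275
q_7 = 325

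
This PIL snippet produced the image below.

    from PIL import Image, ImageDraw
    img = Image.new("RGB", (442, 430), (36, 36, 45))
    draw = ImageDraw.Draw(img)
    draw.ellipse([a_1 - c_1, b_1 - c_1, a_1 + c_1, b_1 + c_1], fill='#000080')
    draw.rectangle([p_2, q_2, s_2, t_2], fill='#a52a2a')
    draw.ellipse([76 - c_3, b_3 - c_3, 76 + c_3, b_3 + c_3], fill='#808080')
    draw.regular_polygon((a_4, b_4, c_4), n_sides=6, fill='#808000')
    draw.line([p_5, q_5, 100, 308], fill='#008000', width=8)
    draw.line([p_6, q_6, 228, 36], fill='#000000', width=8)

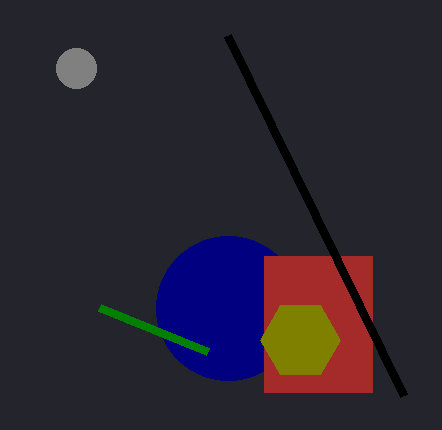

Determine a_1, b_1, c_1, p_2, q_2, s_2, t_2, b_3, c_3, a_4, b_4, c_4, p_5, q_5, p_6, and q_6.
a_1 = 228
b_1 = 308
c_1 = 72
p_2 = 264
q_2 = 256
s_2 = 372
t_2 = 392
b_3 = 68
c_3 = 20
a_4 = 300
b_4 = 340
c_4 = 40
p_5 = 208
q_5 = 352
p_6 = 404
q_6 = 396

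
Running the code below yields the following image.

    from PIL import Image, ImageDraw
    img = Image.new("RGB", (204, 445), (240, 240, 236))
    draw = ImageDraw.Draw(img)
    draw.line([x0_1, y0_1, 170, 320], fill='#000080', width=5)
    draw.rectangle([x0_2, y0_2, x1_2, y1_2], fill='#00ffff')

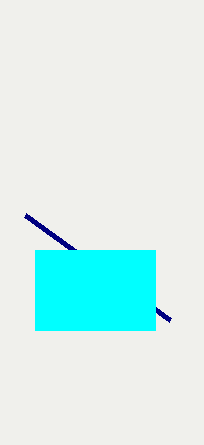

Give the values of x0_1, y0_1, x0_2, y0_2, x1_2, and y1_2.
x0_1 = 25; y0_1 = 215; x0_2 = 35; y0_2 = 250; x1_2 = 155; y1_2 = 330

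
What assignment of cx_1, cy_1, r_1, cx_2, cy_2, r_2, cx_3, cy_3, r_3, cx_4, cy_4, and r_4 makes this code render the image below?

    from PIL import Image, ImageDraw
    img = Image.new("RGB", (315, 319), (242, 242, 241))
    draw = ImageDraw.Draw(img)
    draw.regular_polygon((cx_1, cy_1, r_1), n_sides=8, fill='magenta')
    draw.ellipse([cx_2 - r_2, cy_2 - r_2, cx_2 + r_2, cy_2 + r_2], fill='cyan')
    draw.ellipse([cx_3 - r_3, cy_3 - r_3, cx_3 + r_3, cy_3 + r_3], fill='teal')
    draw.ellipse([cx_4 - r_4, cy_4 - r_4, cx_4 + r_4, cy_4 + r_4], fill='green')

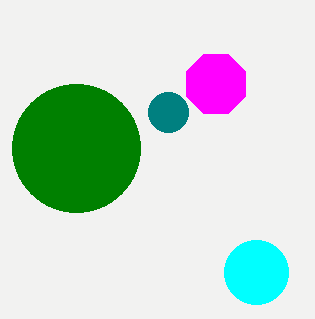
cx_1 = 216
cy_1 = 84
r_1 = 32
cx_2 = 256
cy_2 = 272
r_2 = 32
cx_3 = 168
cy_3 = 112
r_3 = 20
cx_4 = 76
cy_4 = 148
r_4 = 64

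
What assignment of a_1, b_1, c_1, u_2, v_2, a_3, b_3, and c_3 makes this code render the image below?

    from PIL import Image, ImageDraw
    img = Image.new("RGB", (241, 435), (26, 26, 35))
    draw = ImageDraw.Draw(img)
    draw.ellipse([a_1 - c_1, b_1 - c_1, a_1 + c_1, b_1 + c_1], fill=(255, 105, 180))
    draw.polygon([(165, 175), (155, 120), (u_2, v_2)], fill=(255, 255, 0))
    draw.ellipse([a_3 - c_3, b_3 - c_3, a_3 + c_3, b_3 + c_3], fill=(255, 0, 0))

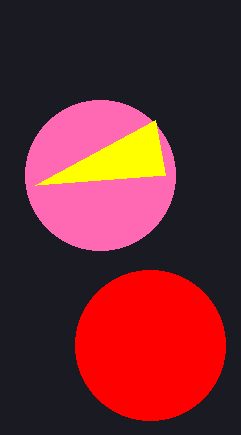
a_1 = 100; b_1 = 175; c_1 = 75; u_2 = 35; v_2 = 185; a_3 = 150; b_3 = 345; c_3 = 75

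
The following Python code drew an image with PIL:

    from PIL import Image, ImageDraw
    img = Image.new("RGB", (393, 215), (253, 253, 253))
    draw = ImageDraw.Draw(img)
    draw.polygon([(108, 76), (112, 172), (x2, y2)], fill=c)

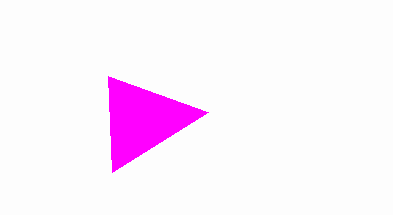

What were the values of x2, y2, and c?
x2 = 208
y2 = 112
c = 'magenta'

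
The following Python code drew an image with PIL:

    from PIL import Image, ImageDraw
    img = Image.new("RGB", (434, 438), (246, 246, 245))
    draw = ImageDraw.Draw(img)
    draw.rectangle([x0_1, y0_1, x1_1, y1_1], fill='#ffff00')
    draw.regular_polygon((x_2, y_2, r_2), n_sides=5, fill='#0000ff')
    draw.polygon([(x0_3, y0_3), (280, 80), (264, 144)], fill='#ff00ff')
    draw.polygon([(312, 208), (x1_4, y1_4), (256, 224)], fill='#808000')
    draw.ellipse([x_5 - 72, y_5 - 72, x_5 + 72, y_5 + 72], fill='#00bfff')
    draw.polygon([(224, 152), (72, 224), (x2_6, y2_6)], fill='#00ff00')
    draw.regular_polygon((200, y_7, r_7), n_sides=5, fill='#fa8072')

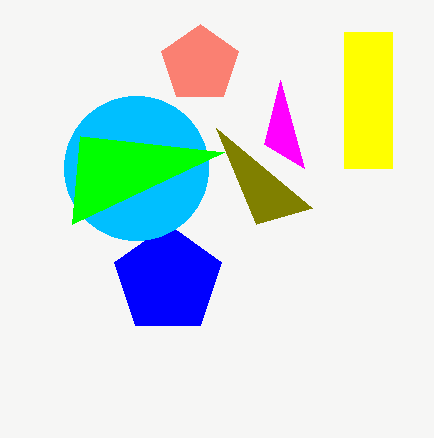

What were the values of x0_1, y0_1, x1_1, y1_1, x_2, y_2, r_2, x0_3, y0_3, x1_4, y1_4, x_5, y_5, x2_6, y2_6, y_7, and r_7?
x0_1 = 344
y0_1 = 32
x1_1 = 392
y1_1 = 168
x_2 = 168
y_2 = 280
r_2 = 56
x0_3 = 304
y0_3 = 168
x1_4 = 216
y1_4 = 128
x_5 = 136
y_5 = 168
x2_6 = 80
y2_6 = 136
y_7 = 64
r_7 = 40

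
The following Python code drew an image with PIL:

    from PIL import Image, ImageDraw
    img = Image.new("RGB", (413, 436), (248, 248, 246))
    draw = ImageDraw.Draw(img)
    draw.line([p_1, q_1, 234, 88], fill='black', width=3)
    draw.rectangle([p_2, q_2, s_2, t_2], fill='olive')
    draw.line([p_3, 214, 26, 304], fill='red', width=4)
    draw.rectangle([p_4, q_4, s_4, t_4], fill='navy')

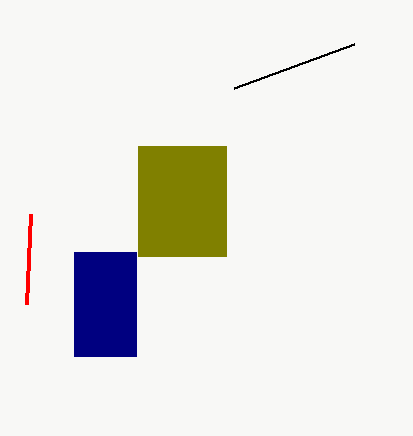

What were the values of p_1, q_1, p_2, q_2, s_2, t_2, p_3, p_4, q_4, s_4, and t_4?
p_1 = 354
q_1 = 44
p_2 = 138
q_2 = 146
s_2 = 226
t_2 = 256
p_3 = 30
p_4 = 74
q_4 = 252
s_4 = 136
t_4 = 356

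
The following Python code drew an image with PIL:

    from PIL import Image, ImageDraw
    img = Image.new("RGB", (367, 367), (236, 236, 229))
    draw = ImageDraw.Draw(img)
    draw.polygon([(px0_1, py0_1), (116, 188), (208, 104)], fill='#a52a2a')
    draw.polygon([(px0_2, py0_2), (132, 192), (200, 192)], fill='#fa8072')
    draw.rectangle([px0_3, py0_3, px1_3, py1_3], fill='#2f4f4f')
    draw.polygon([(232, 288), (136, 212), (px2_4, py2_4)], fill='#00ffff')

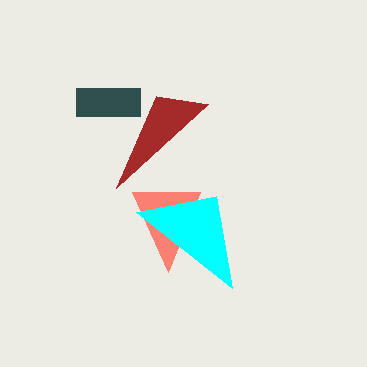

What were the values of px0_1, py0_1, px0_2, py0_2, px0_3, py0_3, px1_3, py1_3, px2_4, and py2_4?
px0_1 = 156, py0_1 = 96, px0_2 = 168, py0_2 = 272, px0_3 = 76, py0_3 = 88, px1_3 = 140, py1_3 = 116, px2_4 = 216, py2_4 = 196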